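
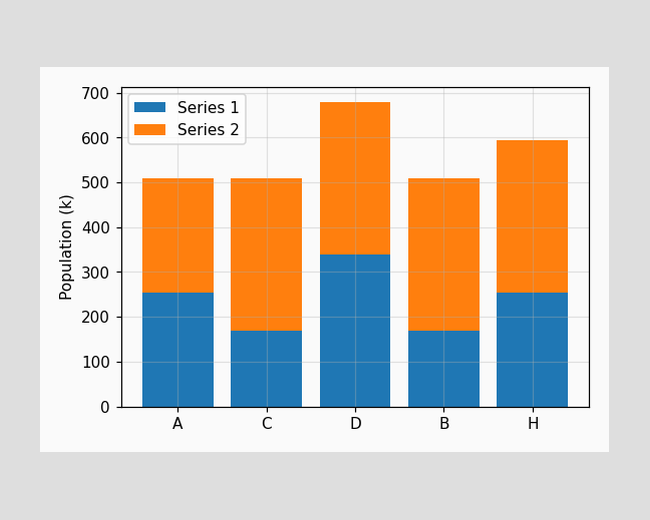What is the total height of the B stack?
The B stack's top reaches 510k on the y-axis.

510k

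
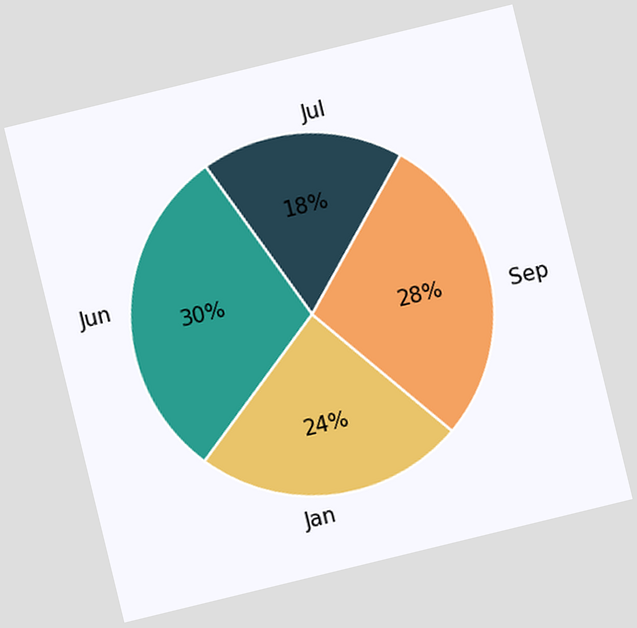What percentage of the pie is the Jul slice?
18%

The chart is tilted about 14° counter-clockwise. The Jul slice takes up 18% of the pie.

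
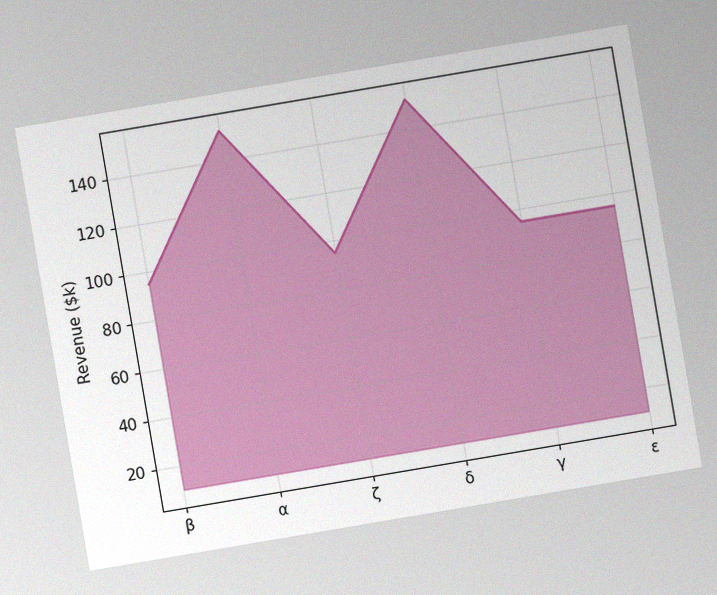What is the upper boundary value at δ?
$152k

The chart is tilted about 10° counter-clockwise, with some photo noise. At δ the upper boundary is at $152k.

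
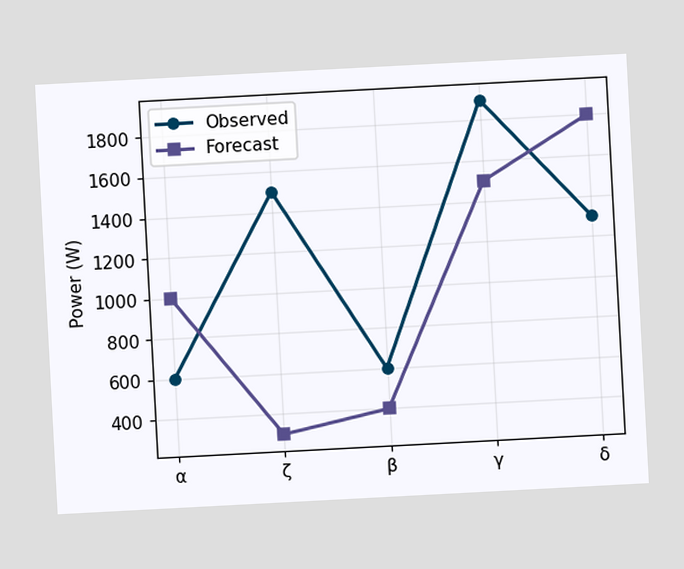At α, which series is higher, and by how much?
Forecast, by 400W

The chart is tilted about 3° counter-clockwise. At α, Forecast sits above the other line by 400W.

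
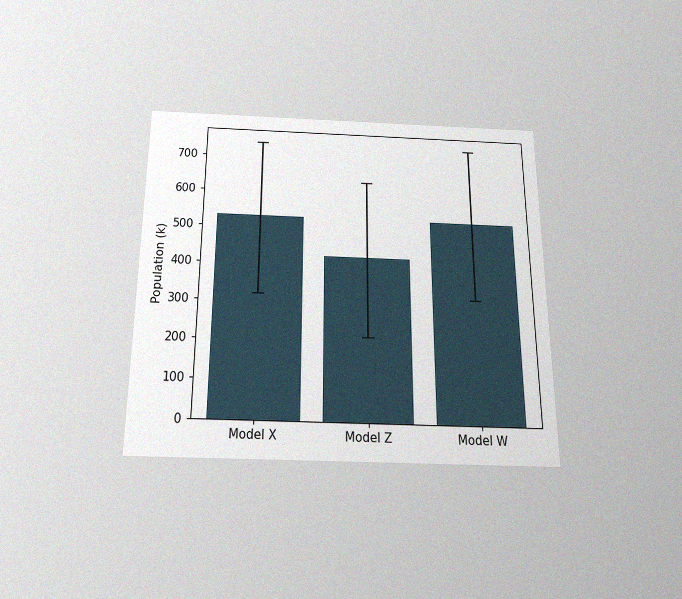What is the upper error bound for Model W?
The chart is viewed slightly from below, with some photo noise. The Model W bar's upper whisker reaches 742k.

742k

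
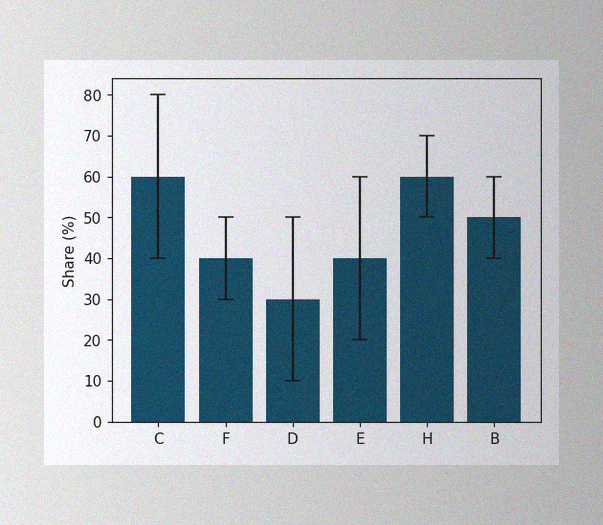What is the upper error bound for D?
50%

The image has some photo noise and uneven lighting. The D bar's upper whisker reaches 50%.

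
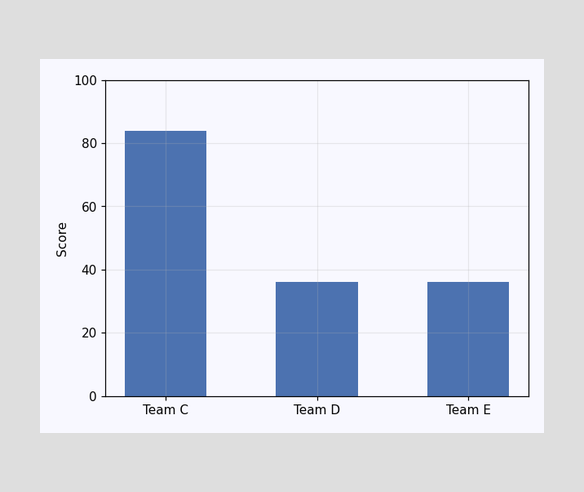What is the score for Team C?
Reading along the chart's y-axis, the Team C bar reaches 84.

84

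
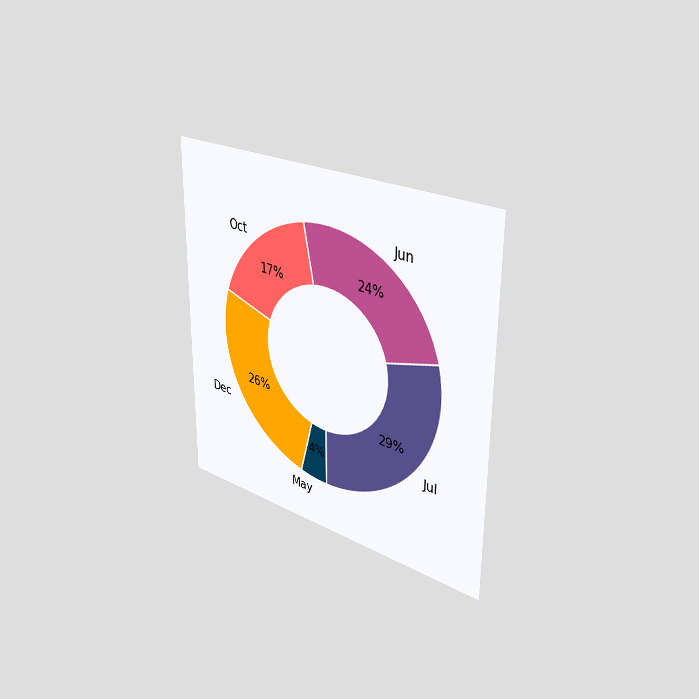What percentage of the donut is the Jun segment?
The chart is viewed slightly from the right. The Jun segment takes up 24% of the ring.

24%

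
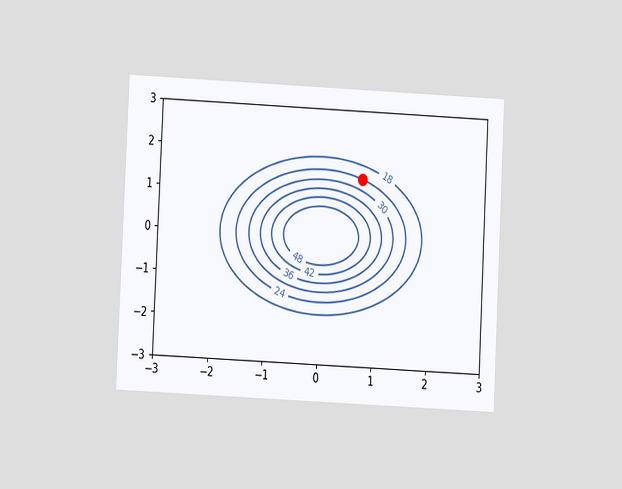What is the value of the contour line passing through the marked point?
The chart is tilted about 3° clockwise and viewed at a slight angle. The marked point sits on the contour labelled 24.

24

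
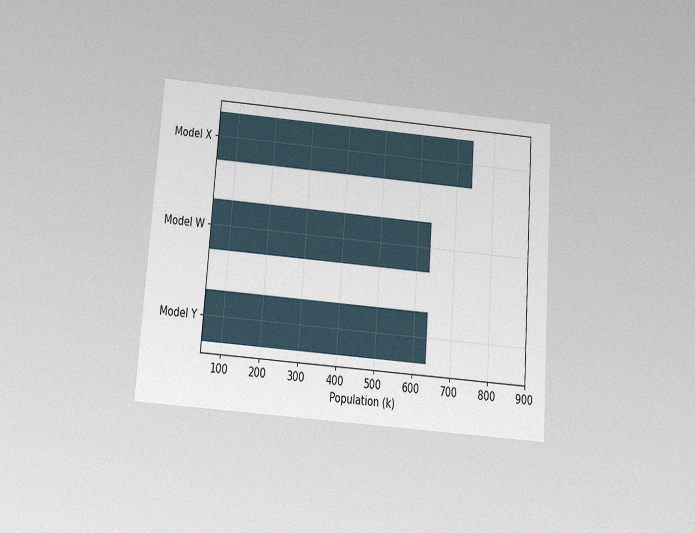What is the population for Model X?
742k

The chart is tilted about 4° clockwise and viewed slightly from below, with some photo noise. Reading along the chart's x-axis, the Model X bar reaches 742k.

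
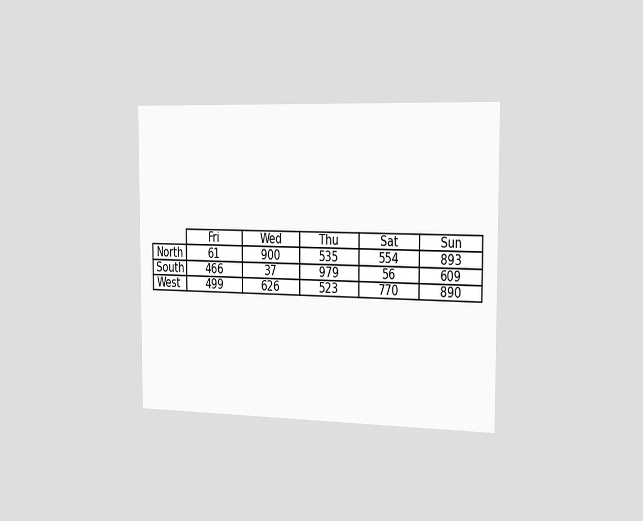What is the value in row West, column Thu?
The chart is viewed slightly from the right. The (West, Thu) cell reads 523.

523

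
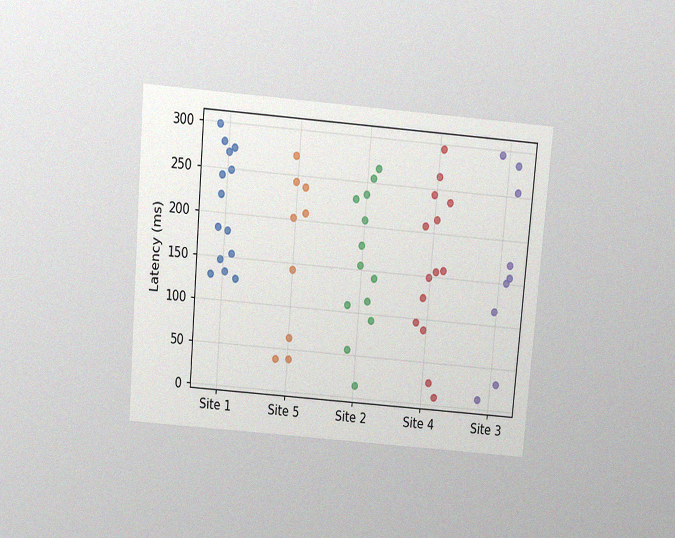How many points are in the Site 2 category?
The chart is tilted about 5° clockwise and viewed slightly from above, with some photo noise. Counting the markers in the Site 2 column gives 13.

13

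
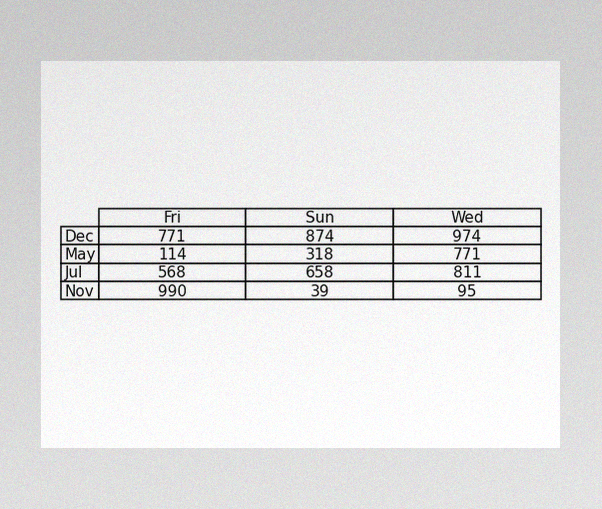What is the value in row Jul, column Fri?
The image has some photo noise and uneven lighting. The (Jul, Fri) cell reads 568.

568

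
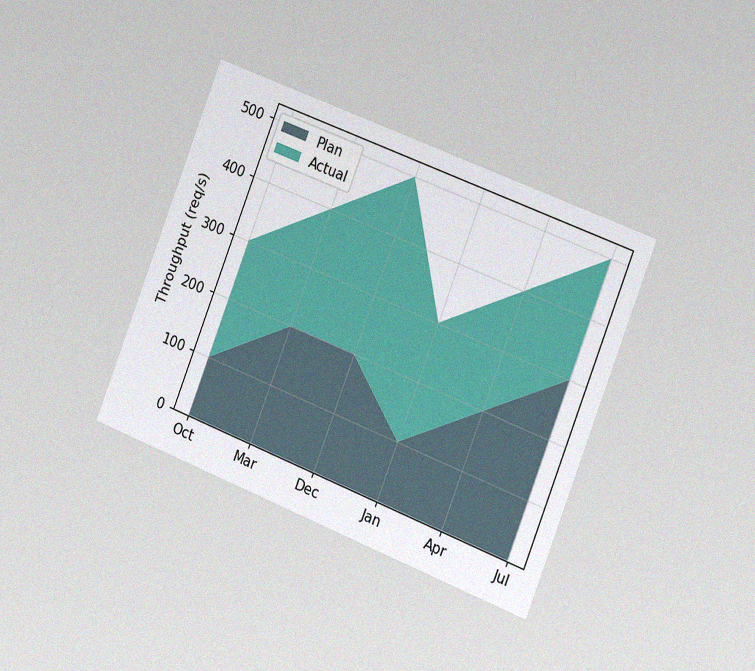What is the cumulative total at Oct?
The chart is tilted about 21° clockwise and viewed slightly from the right, with some photo noise. The stacked total at Oct reaches 300req/s.

300req/s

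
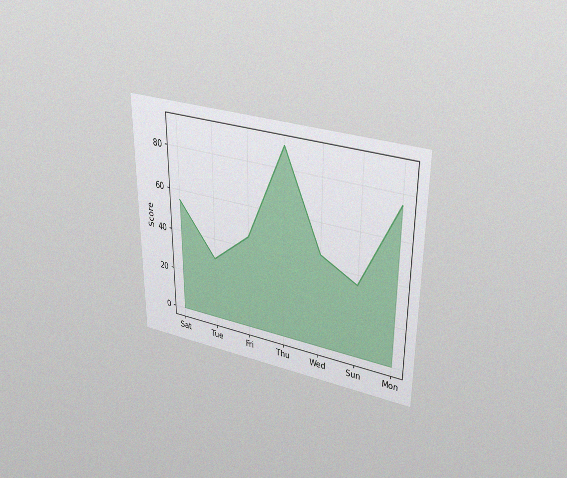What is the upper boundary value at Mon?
75

The chart is viewed slightly from above, with some photo noise. At Mon the upper boundary is at 75.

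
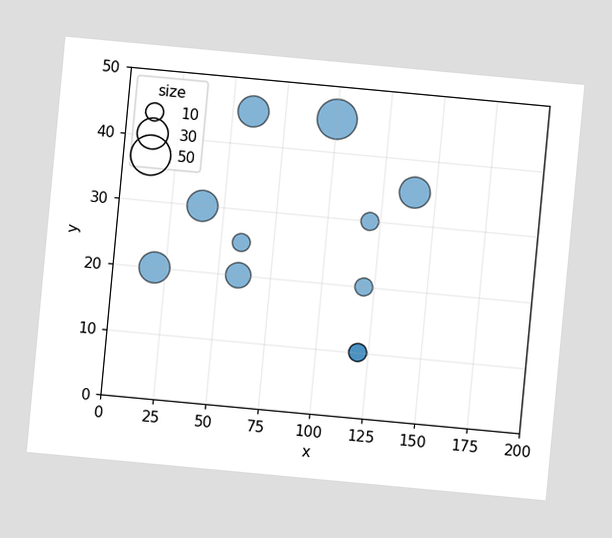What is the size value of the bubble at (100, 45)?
50

The chart is tilted about 5° clockwise. Matching the bubble at (100, 45) against the size legend gives 50.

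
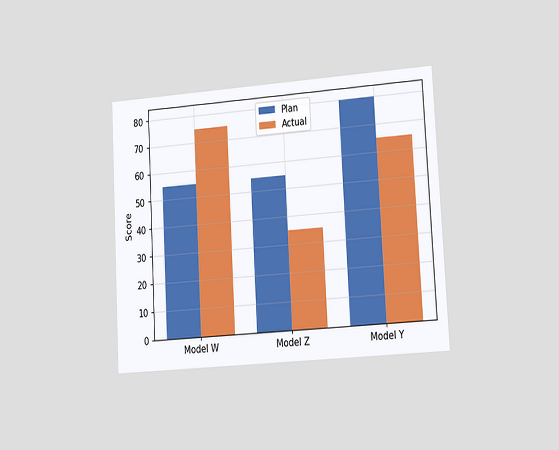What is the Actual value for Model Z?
35

The chart is tilted about 3° counter-clockwise and viewed slightly from the right. The Actual bar at Model Z reaches 35 on the y-axis.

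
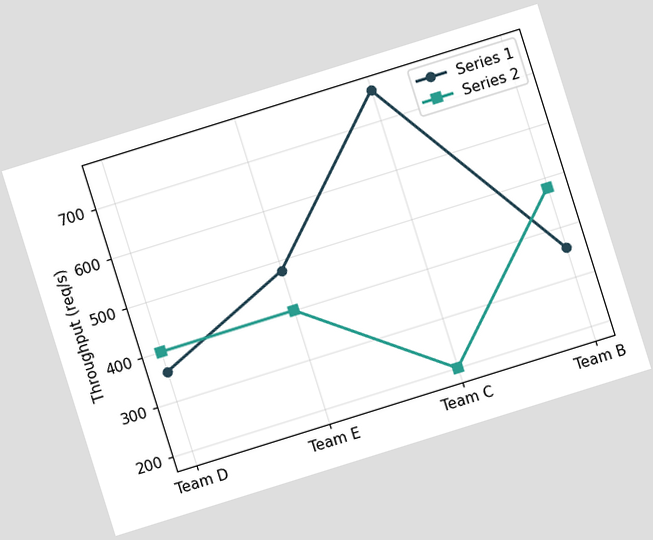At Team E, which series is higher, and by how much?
Series 1, by 80req/s

The chart is tilted about 17° counter-clockwise. At Team E, Series 1 sits above the other line by 80req/s.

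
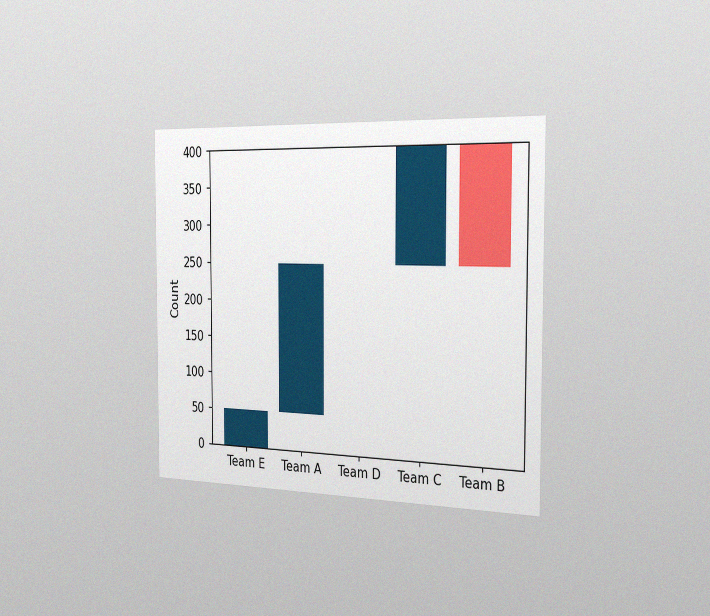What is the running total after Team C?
400

The chart is viewed slightly from the right, with some photo noise. After Team C the running total reaches 400.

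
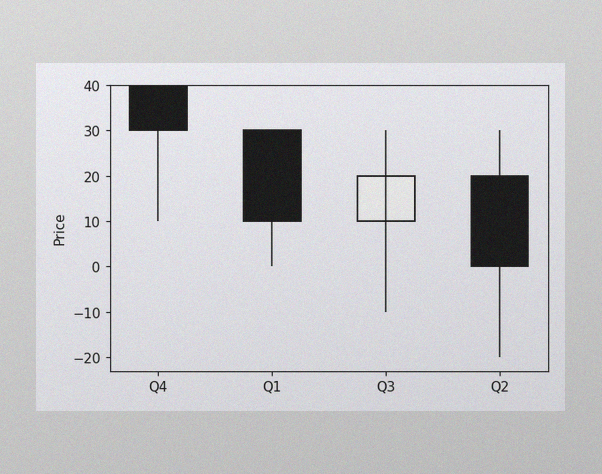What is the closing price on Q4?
30

The image has some photo noise and uneven lighting. The Q4 candle closes at 30.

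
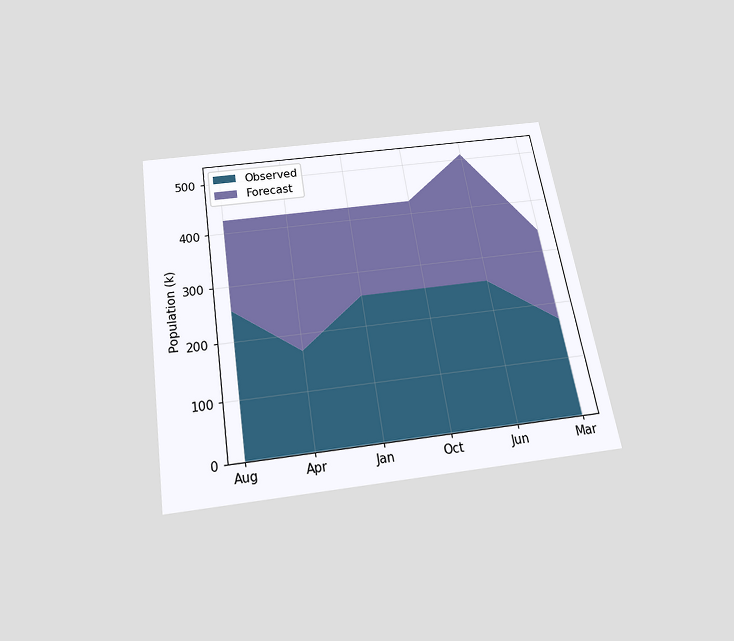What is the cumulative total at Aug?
425k

The chart is tilted about 9° counter-clockwise and viewed slightly from below. The stacked total at Aug reaches 425k.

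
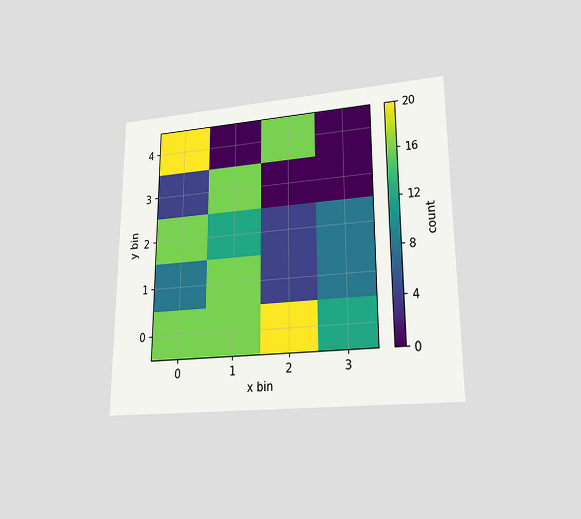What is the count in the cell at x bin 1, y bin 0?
16

The chart is viewed at a slight angle. Matching the cell (1, 0) against the colorbar gives 16.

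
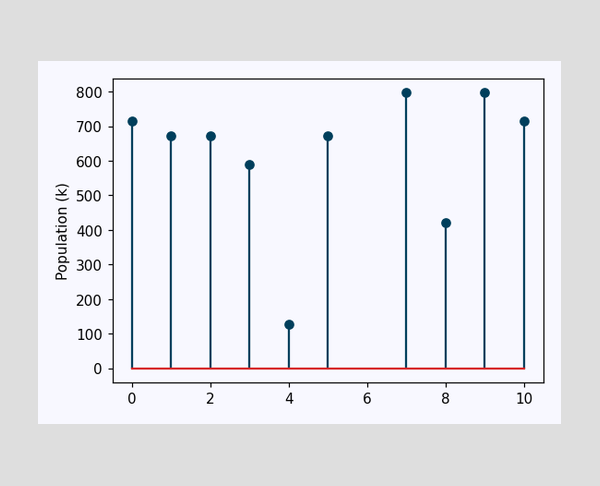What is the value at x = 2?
The stem at x=2 reaches 672k.

672k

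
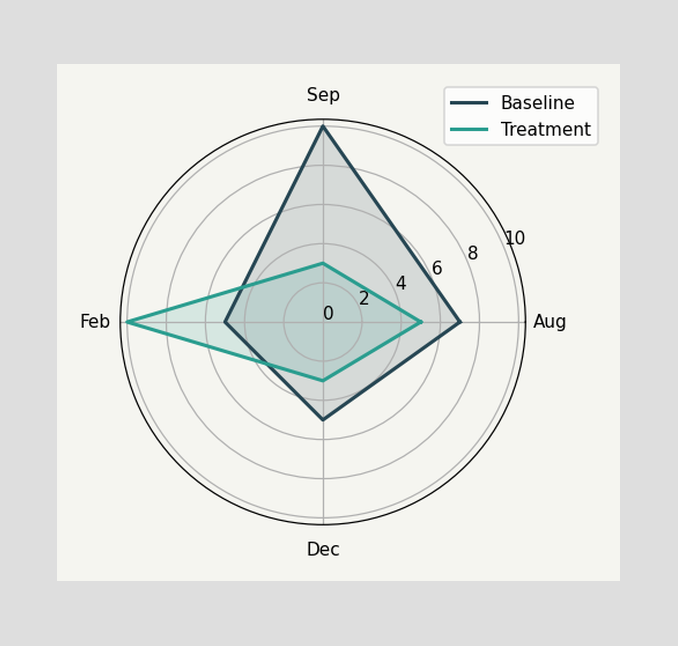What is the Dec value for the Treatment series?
On the Dec axis, Treatment reaches 3.

3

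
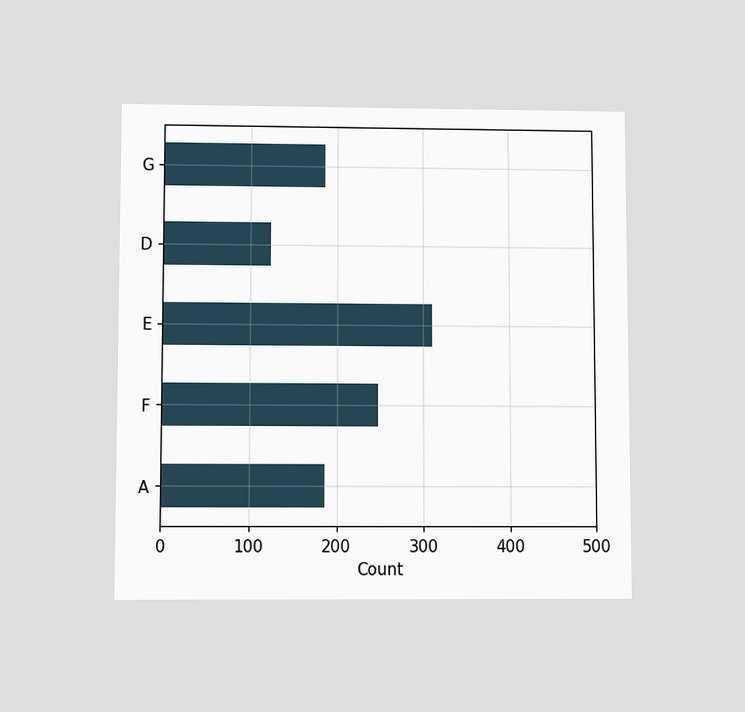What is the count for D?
124

The chart is viewed slightly from below. Reading along the chart's x-axis, the D bar reaches 124.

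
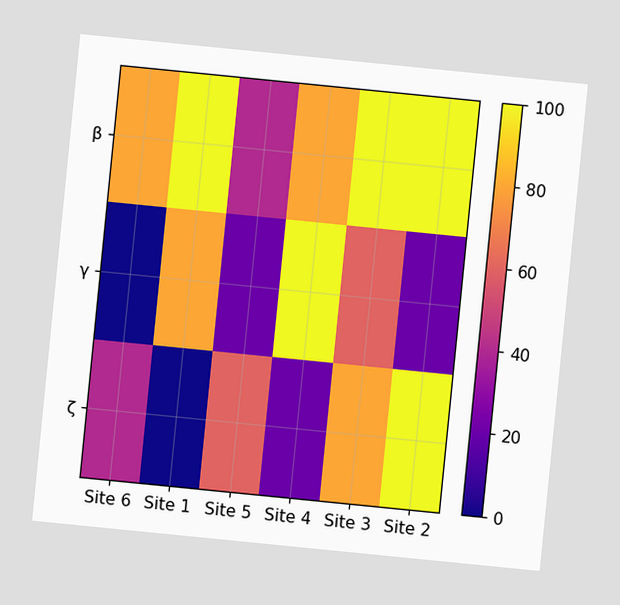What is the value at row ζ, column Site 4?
20

The chart is tilted about 6° clockwise. Matching cell (ζ, Site 4) against the colorbar gives 20.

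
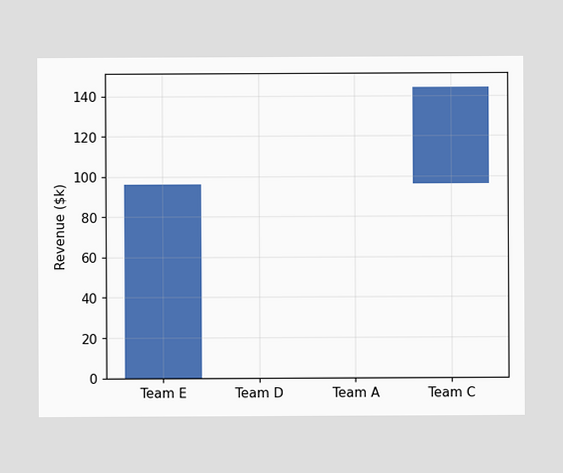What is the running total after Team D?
After Team D the running total reaches $96k.

$96k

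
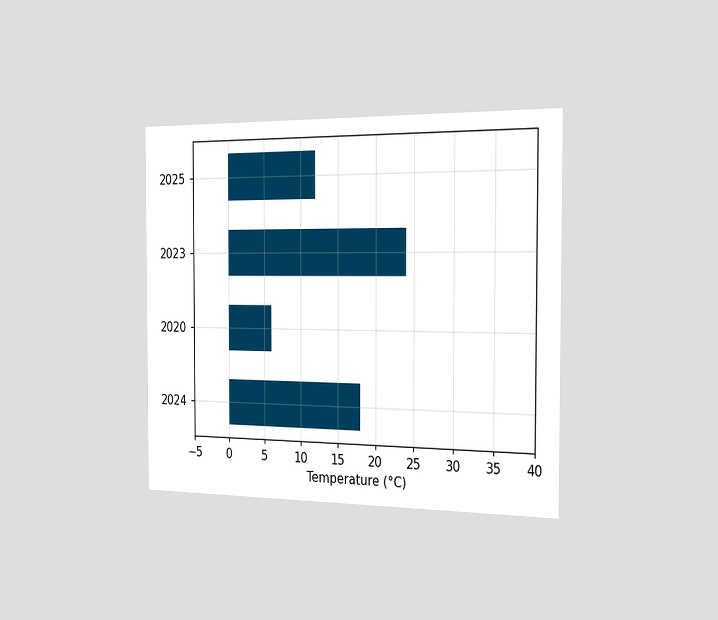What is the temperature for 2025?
12°C

The chart is viewed slightly from the right. Reading along the chart's x-axis, the 2025 bar reaches 12°C.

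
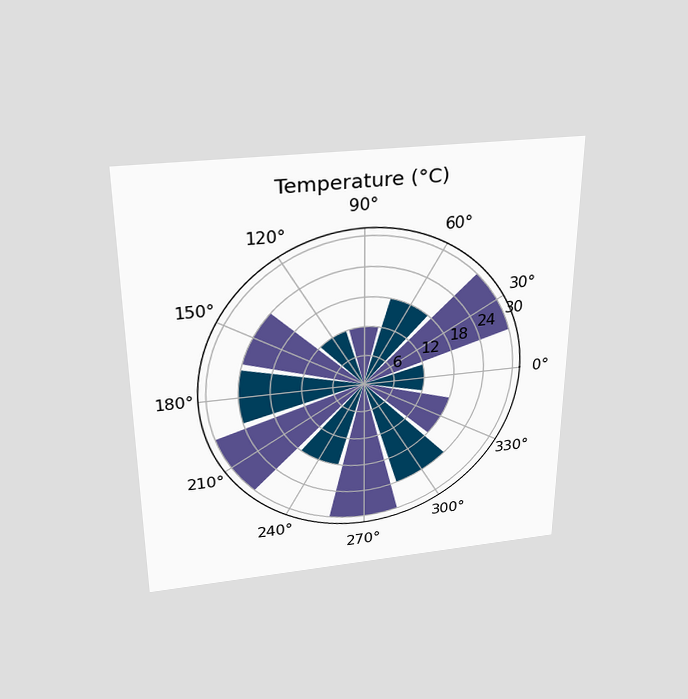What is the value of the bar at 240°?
The chart is viewed slightly from above. The bar at 240° reaches 18°C on the radial axis.

18°C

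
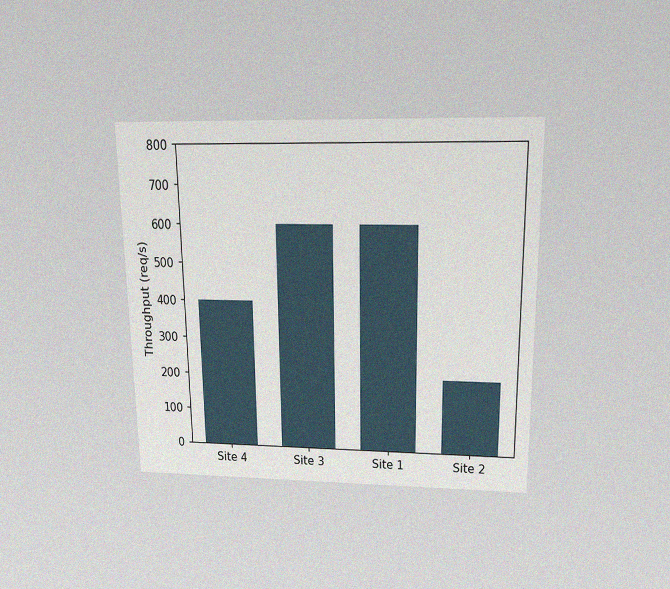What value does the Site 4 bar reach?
The chart is viewed slightly from above, with some photo noise. Reading along the chart's y-axis, the Site 4 bar reaches 400req/s.

400req/s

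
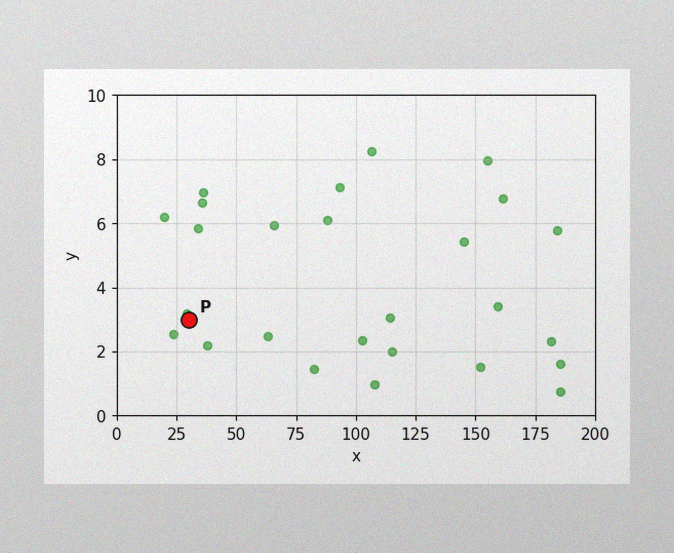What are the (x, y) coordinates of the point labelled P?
(30, 3)

The image has some photo noise and uneven lighting. Following the gridlines from P to each axis, P sits at (30, 3).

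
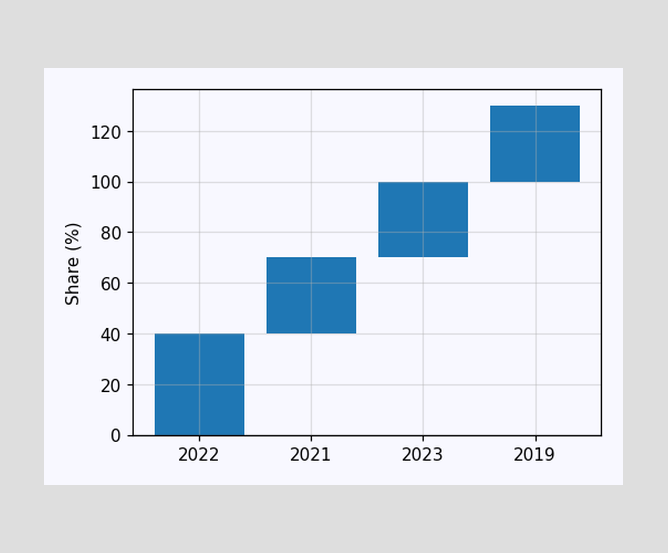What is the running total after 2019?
After 2019 the running total reaches 130%.

130%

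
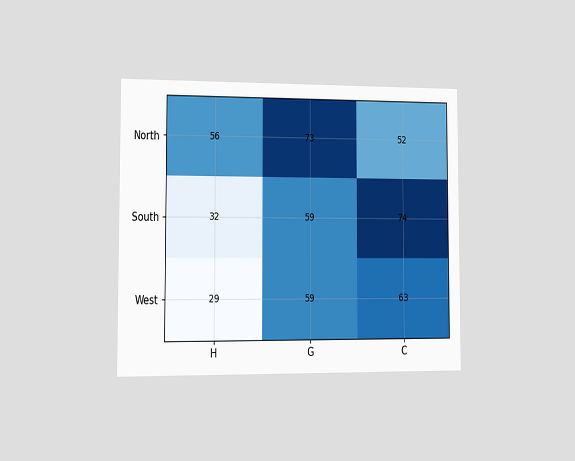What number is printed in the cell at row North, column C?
52

The chart is viewed slightly from the left. The (North, C) cell reads 52.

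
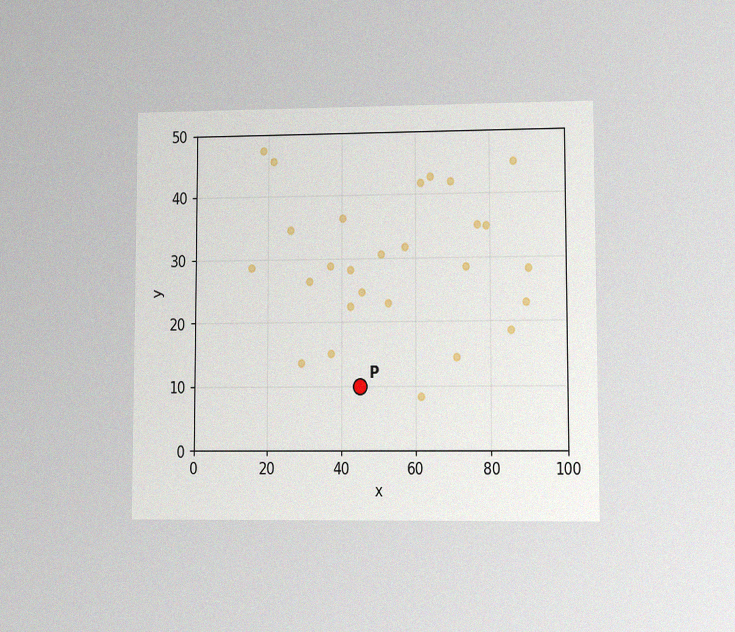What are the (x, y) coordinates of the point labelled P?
(45, 10)

The chart is viewed at a slight angle, with some photo noise. Following the gridlines from P to each axis, P sits at (45, 10).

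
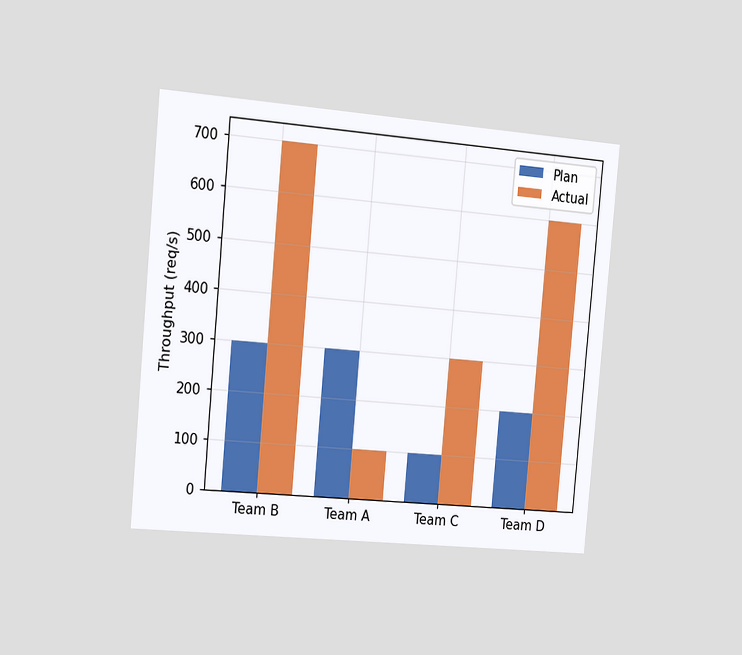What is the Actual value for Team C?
The chart is tilted about 5° clockwise and viewed slightly from the left. The Actual bar at Team C reaches 300req/s on the y-axis.

300req/s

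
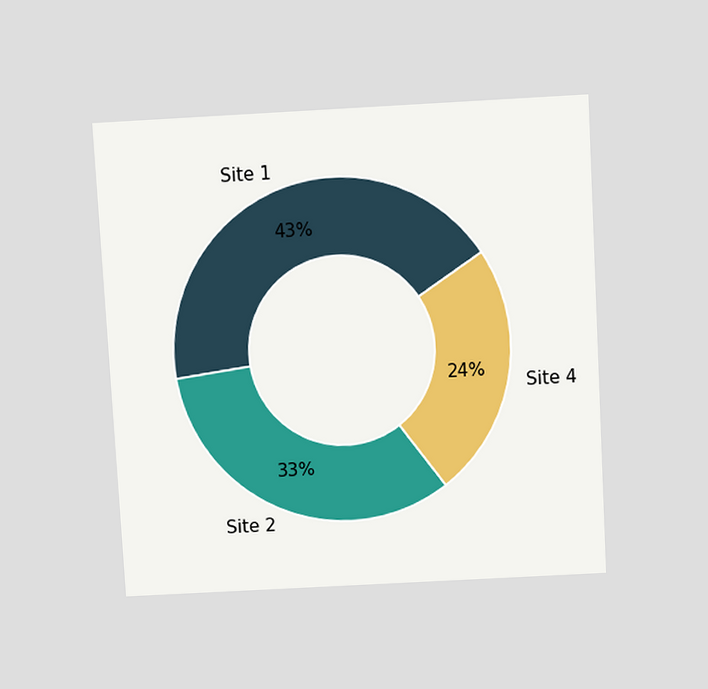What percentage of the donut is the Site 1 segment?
43%

The chart is tilted about 3° counter-clockwise and viewed slightly from above. The Site 1 segment takes up 43% of the ring.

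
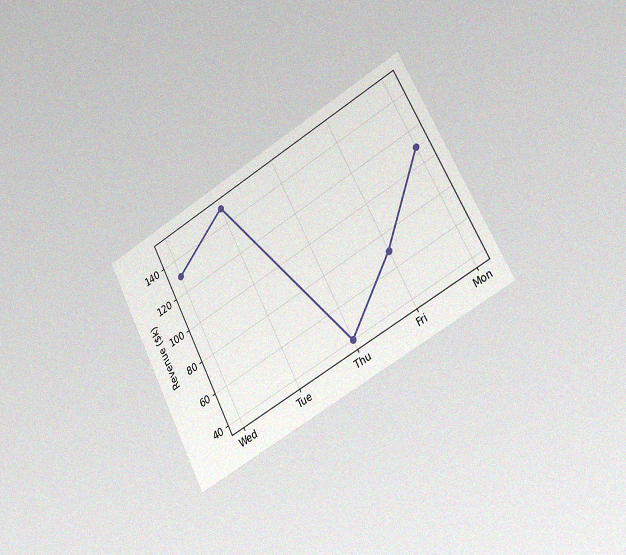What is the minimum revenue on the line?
The chart is tilted about 28° counter-clockwise and viewed slightly from the right, with some photo noise. The lowest point is at Thu, and reading across to the y-axis gives $40k.

$40k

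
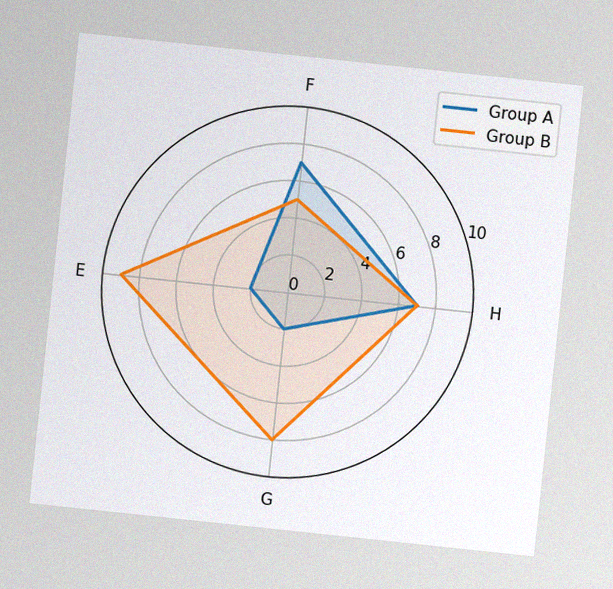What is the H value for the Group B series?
7

The chart is tilted about 6° clockwise, with some photo noise. On the H axis, Group B reaches 7.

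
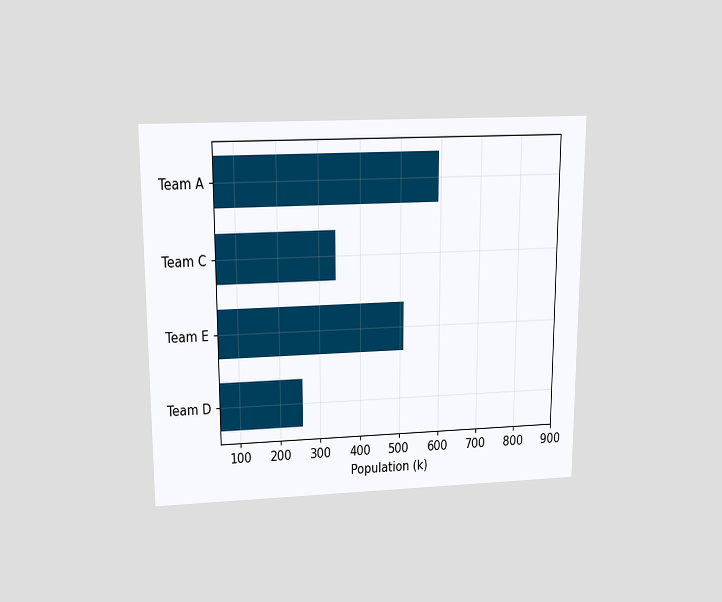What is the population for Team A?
The chart is viewed slightly from above. Reading along the chart's x-axis, the Team A bar reaches 595k.

595k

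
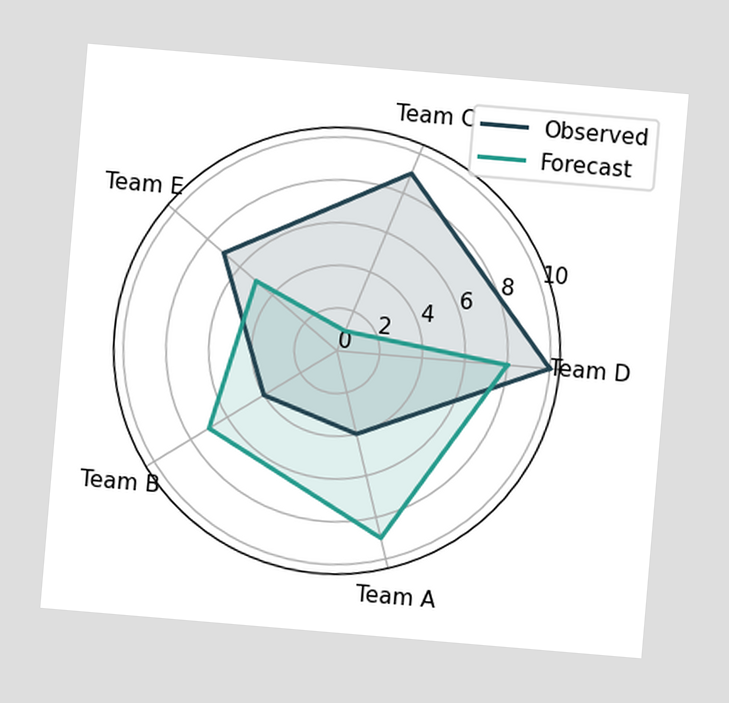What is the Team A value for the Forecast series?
The chart is tilted about 5° clockwise. On the Team A axis, Forecast reaches 9.

9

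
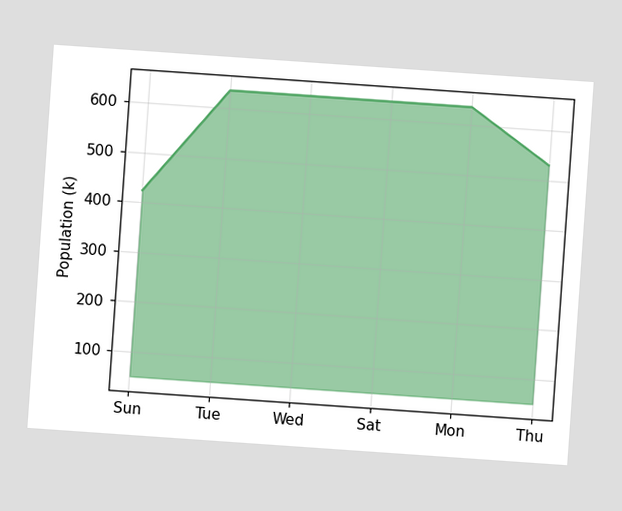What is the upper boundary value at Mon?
The chart is tilted about 4° clockwise. At Mon the upper boundary is at 636k.

636k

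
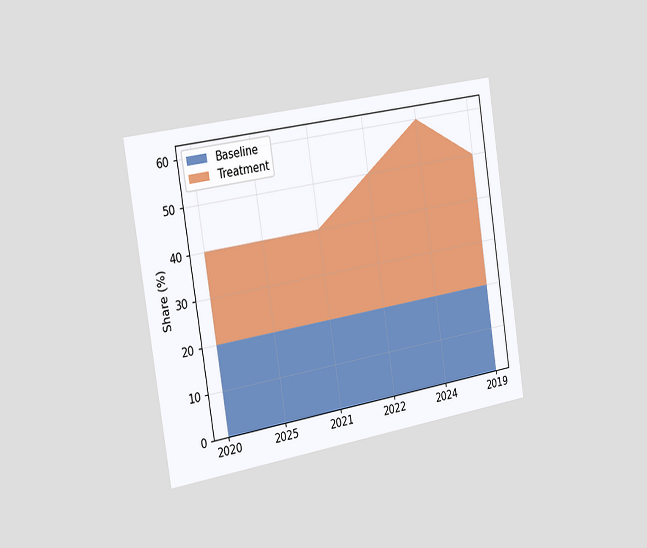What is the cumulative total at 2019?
50%

The chart is tilted about 9° counter-clockwise and viewed slightly from the left. The stacked total at 2019 reaches 50%.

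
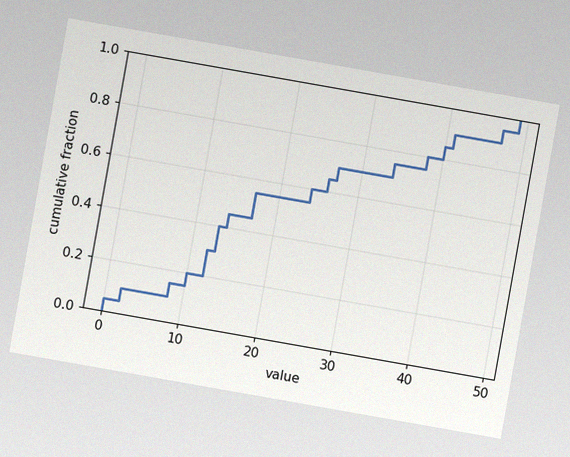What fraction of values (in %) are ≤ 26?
65%

The chart is tilted about 10° clockwise, with some photo noise. At x=26 the ECDF step is at 65%.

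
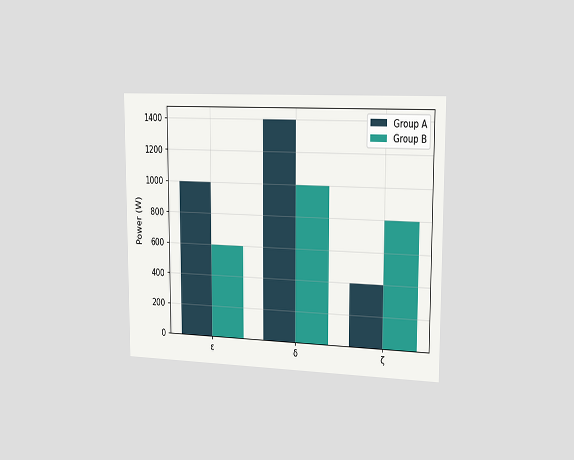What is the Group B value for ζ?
800W

The chart is viewed slightly from the right. The Group B bar at ζ reaches 800W on the y-axis.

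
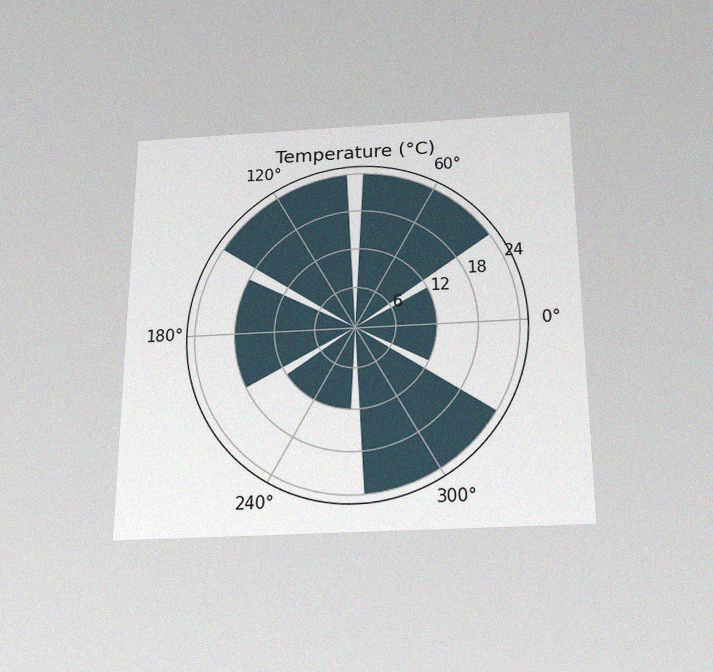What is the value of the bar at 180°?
The chart is viewed slightly from below, with some photo noise. The bar at 180° reaches 18°C on the radial axis.

18°C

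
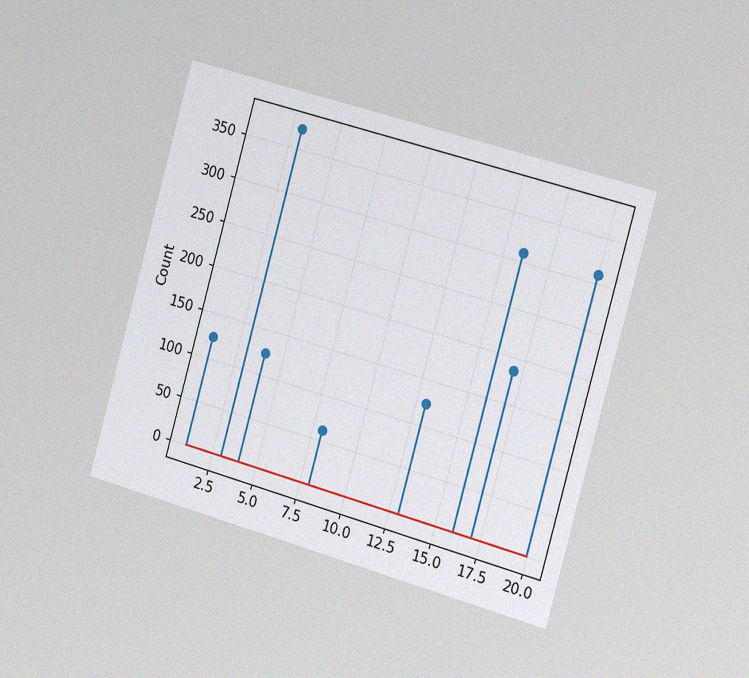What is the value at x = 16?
310

The chart is tilted about 16° clockwise and viewed slightly from the right, with some photo noise. The stem at x=16 reaches 310.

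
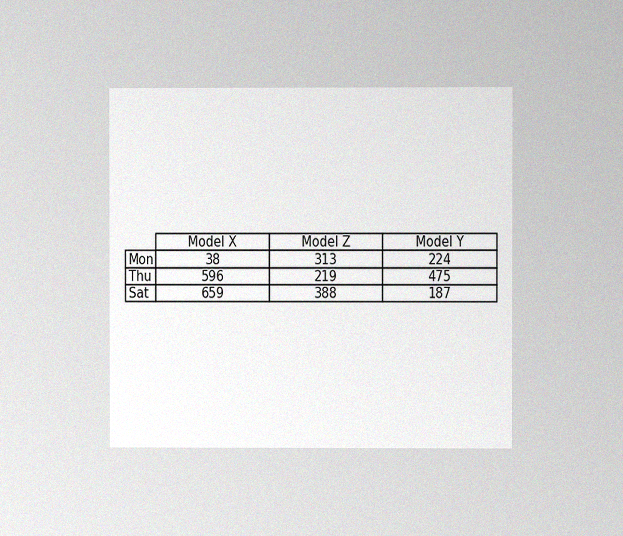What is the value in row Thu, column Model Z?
The chart is viewed at a slight angle, with some photo noise. The (Thu, Model Z) cell reads 219.

219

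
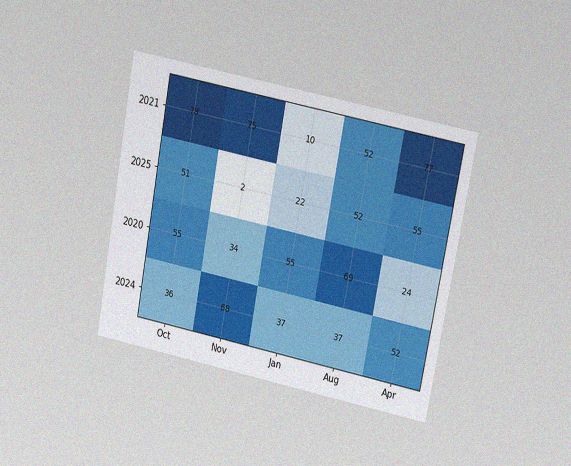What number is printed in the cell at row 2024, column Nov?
68

The chart is tilted about 11° clockwise and viewed at a slight angle, with some photo noise. The (2024, Nov) cell reads 68.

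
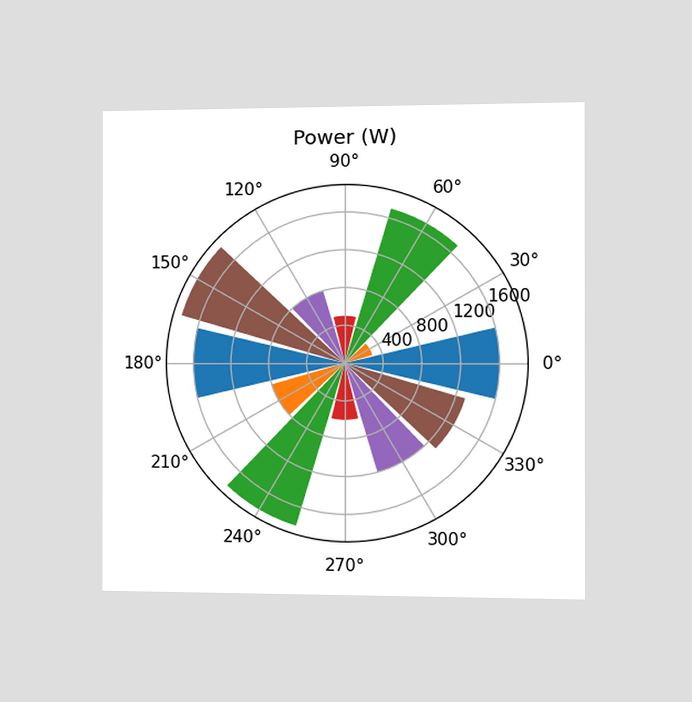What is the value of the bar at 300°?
1200W

The chart is viewed slightly from the right. The bar at 300° reaches 1200W on the radial axis.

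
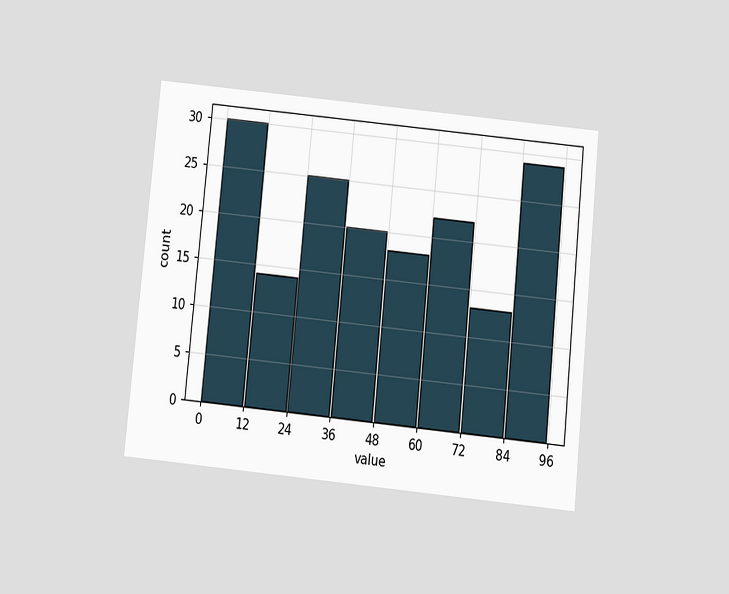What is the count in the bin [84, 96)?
29

The chart is tilted about 6° clockwise and viewed slightly from below. The [84, 96) bin has height 29.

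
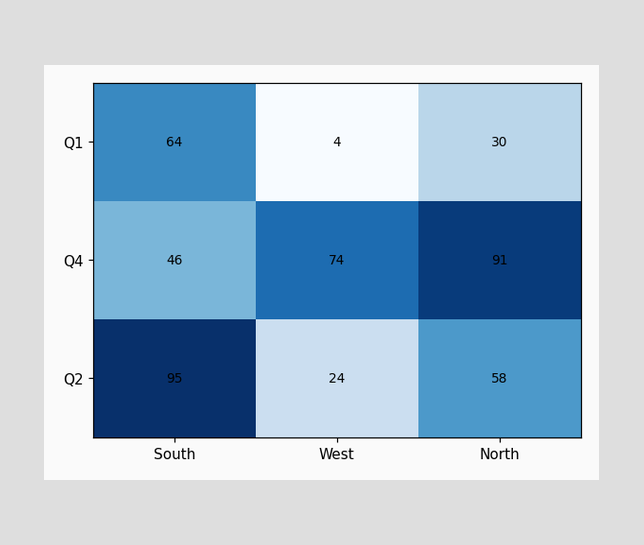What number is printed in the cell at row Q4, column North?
The (Q4, North) cell reads 91.

91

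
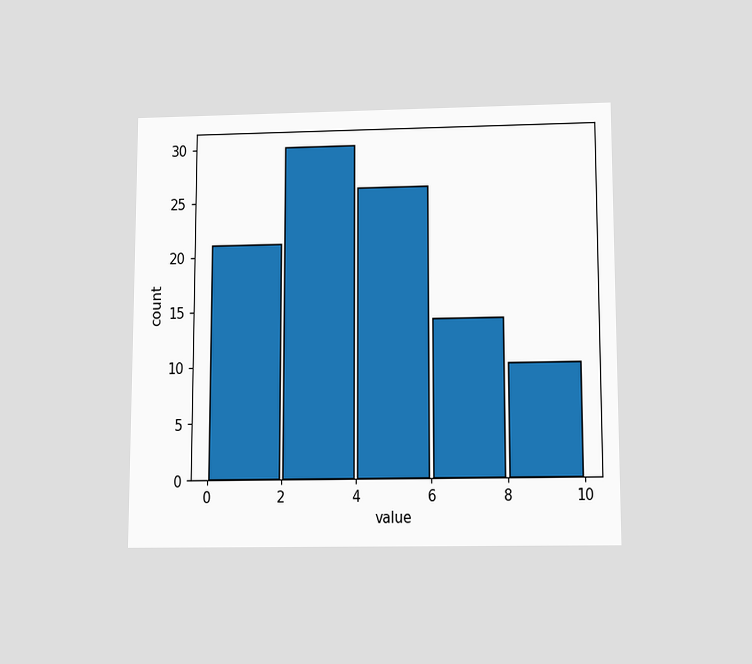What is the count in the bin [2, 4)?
30

The chart is viewed slightly from below. The [2, 4) bin has height 30.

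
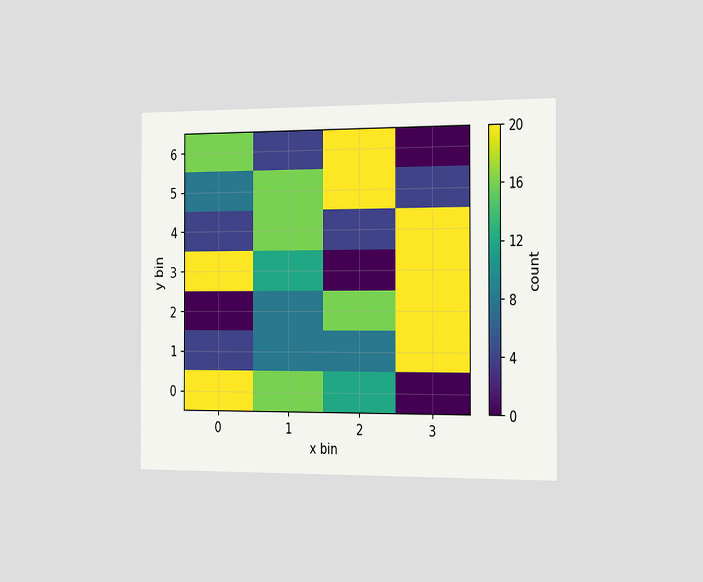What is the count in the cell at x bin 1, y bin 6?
4

The chart is viewed slightly from the right. Matching the cell (1, 6) against the colorbar gives 4.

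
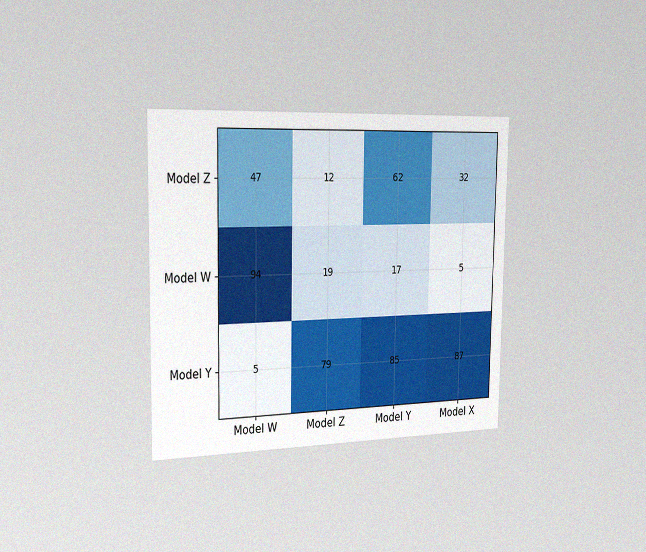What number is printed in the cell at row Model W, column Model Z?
19

The chart is viewed slightly from the left, with some photo noise. The (Model W, Model Z) cell reads 19.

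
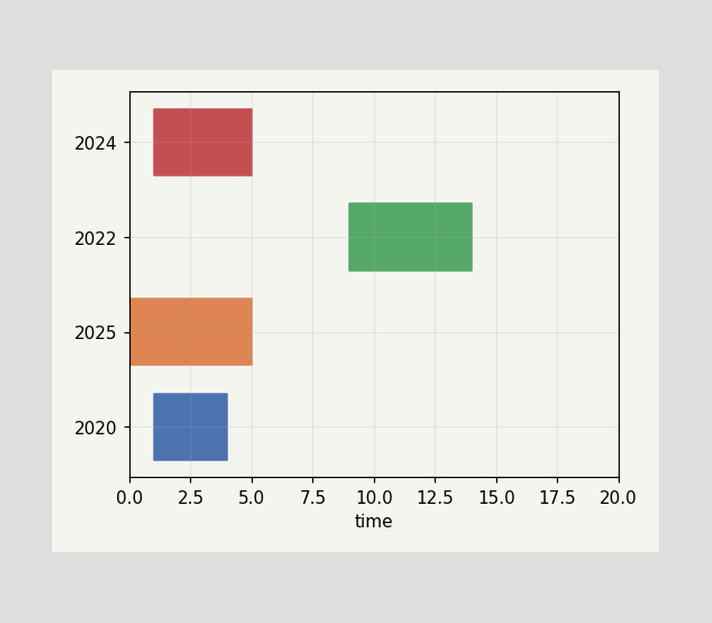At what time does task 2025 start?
The 2025 bar begins at t=0.

0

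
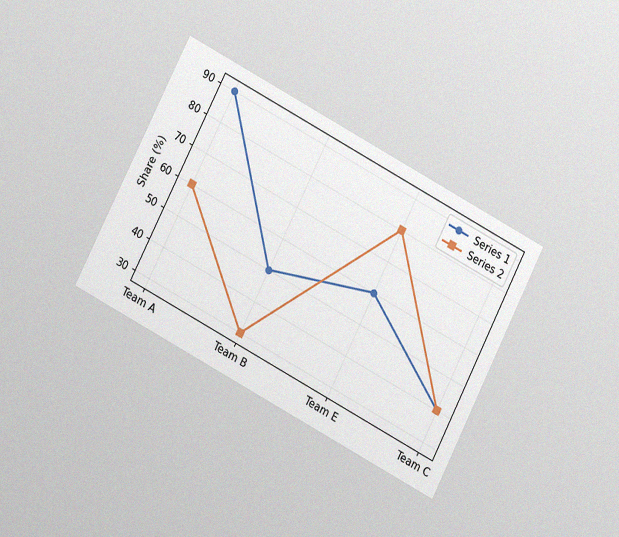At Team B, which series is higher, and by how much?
Series 1, by 20%

The chart is tilted about 27° clockwise and viewed at a slight angle, with some photo noise. At Team B, Series 1 sits above the other line by 20%.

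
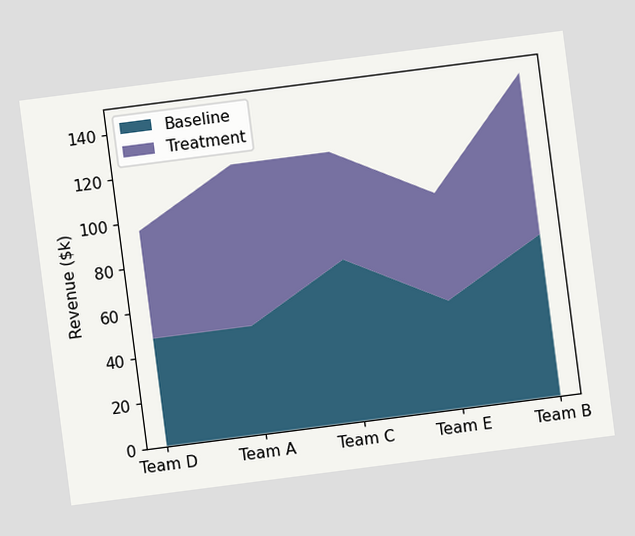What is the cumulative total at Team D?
The chart is tilted about 7° counter-clockwise. The stacked total at Team D reaches $96k.

$96k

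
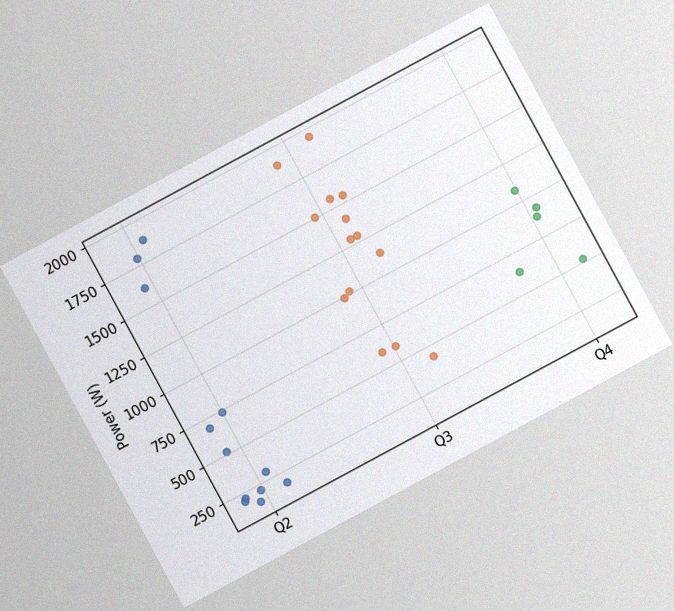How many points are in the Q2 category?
The chart is tilted about 28° counter-clockwise, with some photo noise. Counting the markers in the Q2 column gives 12.

12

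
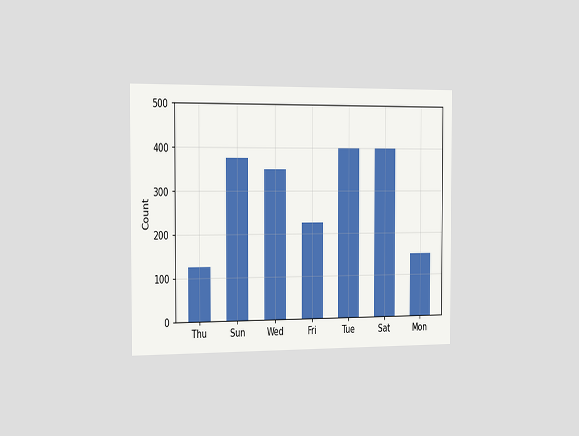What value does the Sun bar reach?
The chart is viewed slightly from the left. Reading along the chart's y-axis, the Sun bar reaches 375.

375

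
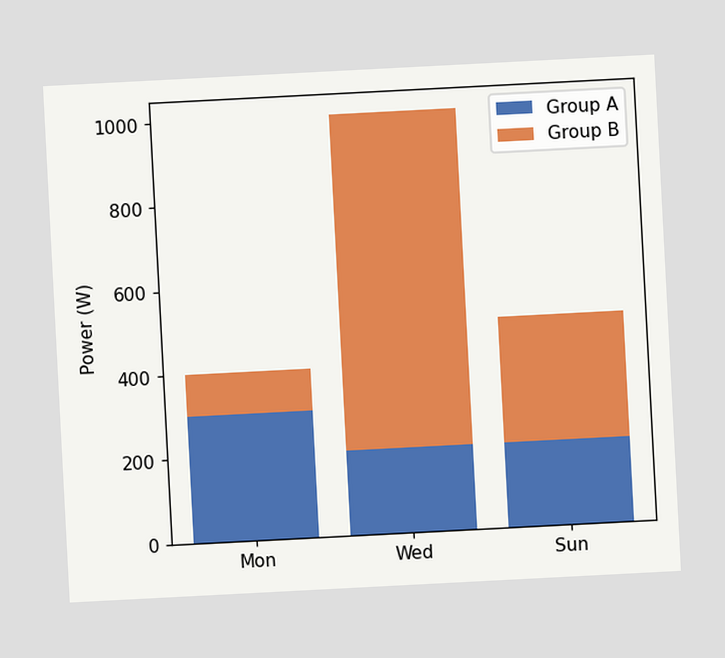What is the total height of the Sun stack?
500W

The chart is tilted about 3° counter-clockwise. The Sun stack's top reaches 500W on the y-axis.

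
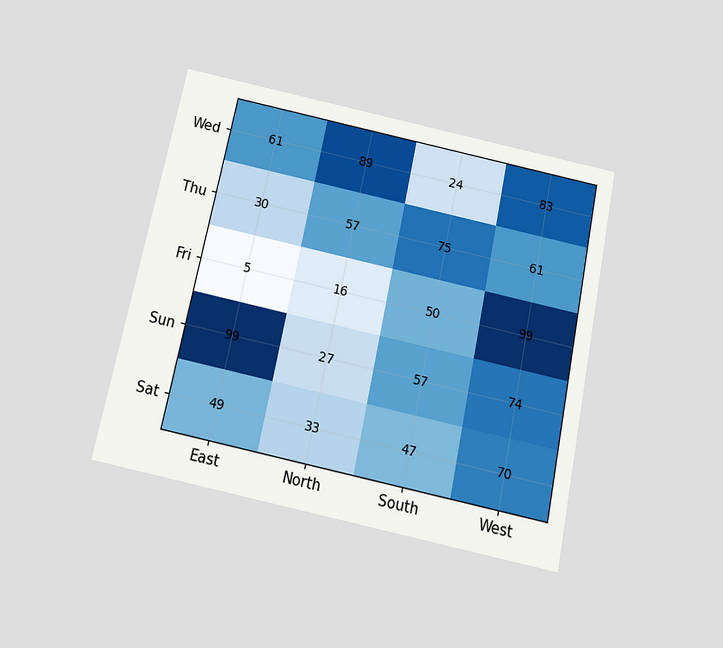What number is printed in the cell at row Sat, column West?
The chart is tilted about 12° clockwise and viewed slightly from below. The (Sat, West) cell reads 70.

70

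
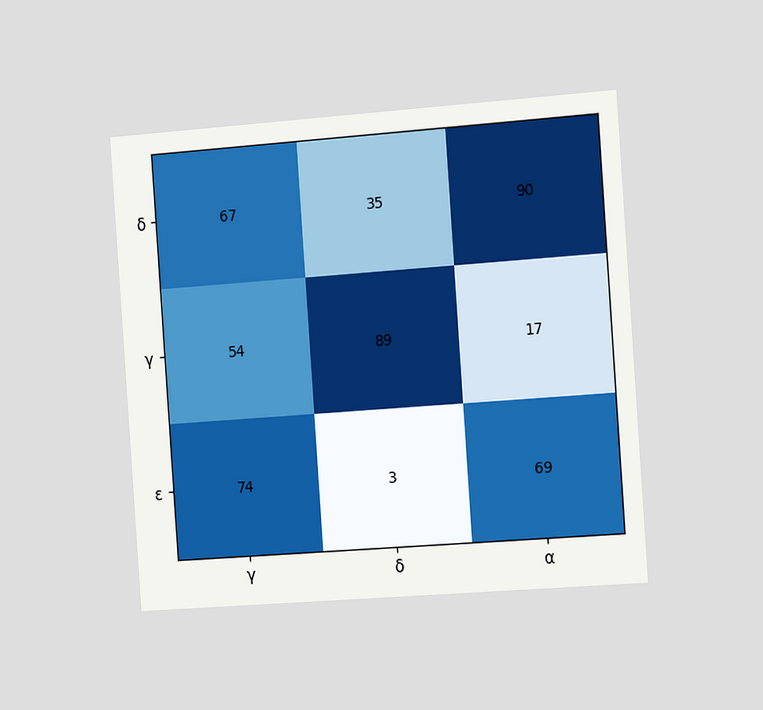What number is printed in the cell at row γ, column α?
The chart is tilted about 4° counter-clockwise and viewed slightly from the right. The (γ, α) cell reads 17.

17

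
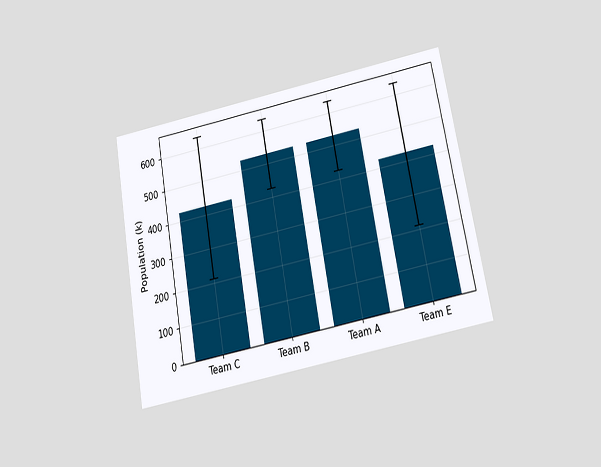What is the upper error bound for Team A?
636k

The chart is tilted about 10° counter-clockwise and viewed slightly from below. The Team A bar's upper whisker reaches 636k.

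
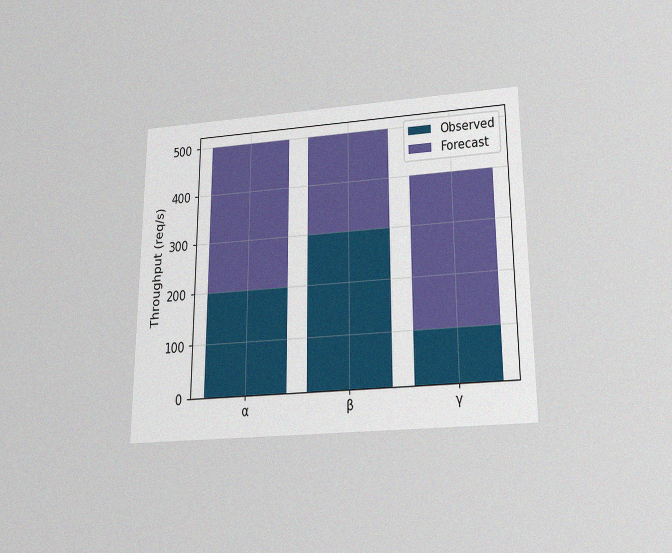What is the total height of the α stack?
The chart is viewed slightly from below, with some photo noise. The α stack's top reaches 500req/s on the y-axis.

500req/s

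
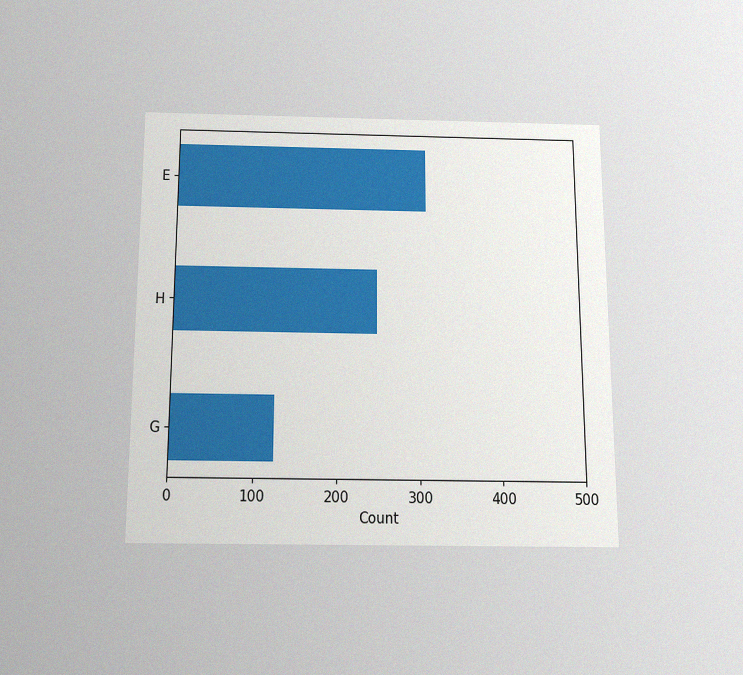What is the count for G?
124

The chart is viewed slightly from below, with some photo noise. Reading along the chart's x-axis, the G bar reaches 124.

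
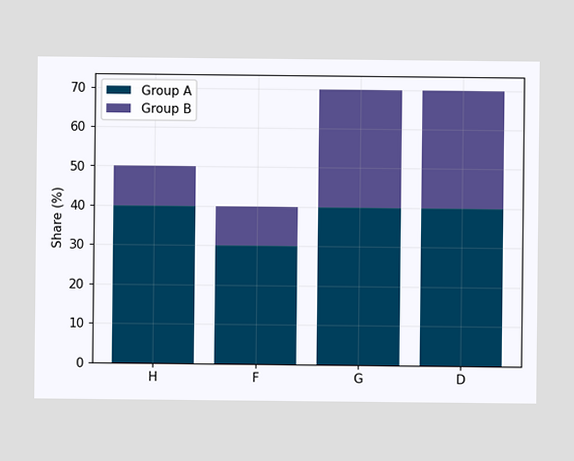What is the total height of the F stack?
The F stack's top reaches 40% on the y-axis.

40%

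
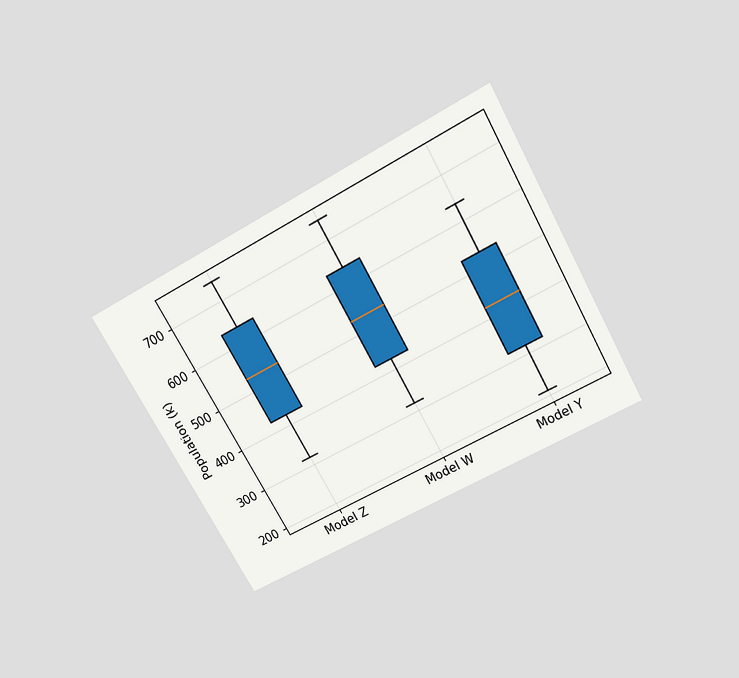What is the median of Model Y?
424k

The chart is tilted about 30° counter-clockwise and viewed slightly from above. The median line in the Model Y box sits at 424k.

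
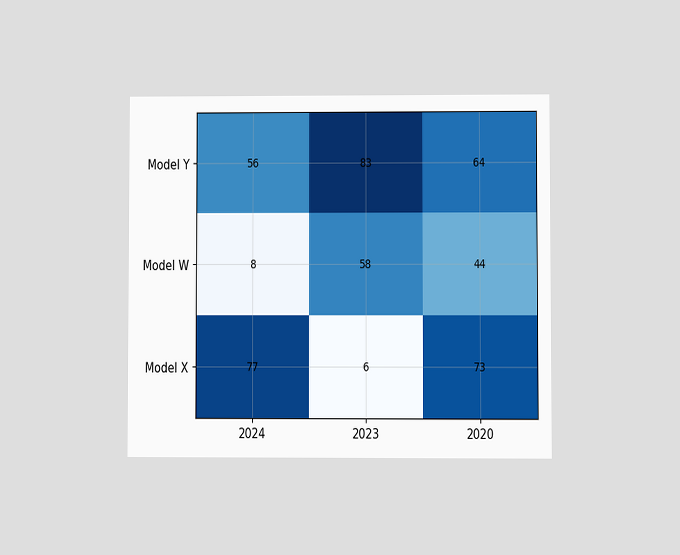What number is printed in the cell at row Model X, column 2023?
The chart is viewed at a slight angle. The (Model X, 2023) cell reads 6.

6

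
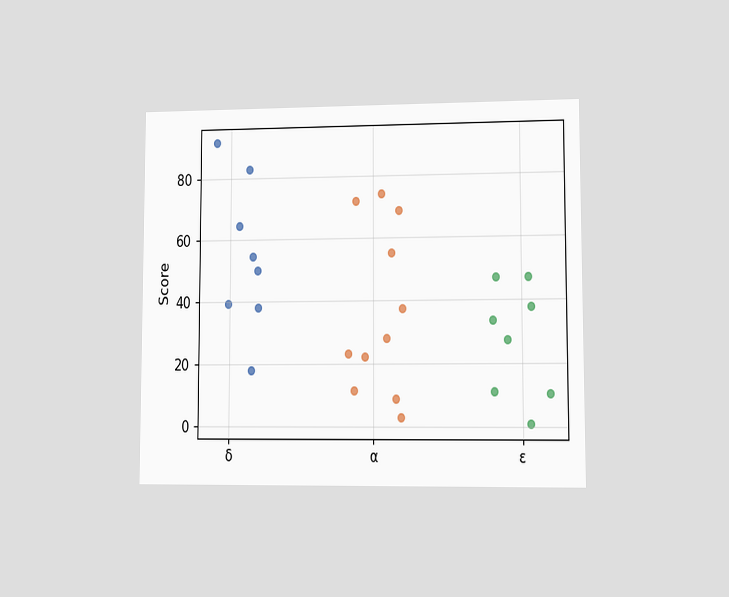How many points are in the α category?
11

The chart is viewed at a slight angle. Counting the markers in the α column gives 11.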